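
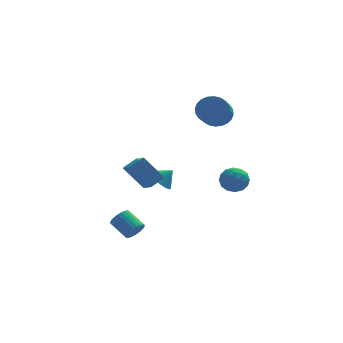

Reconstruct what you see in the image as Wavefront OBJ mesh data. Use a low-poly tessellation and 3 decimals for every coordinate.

v 2.516 -1.547 -0.464
v 3.278 -1.513 0.04
v 1.862 -2.367 0.58
v 2.624 -2.333 1.084
v 2.122 -1.578 0.962
v 2.527 -1.071 0.317
v 2.613 -2.809 0.303
v 3.018 -2.302 -0.342
v 3.338 -2.293 0.514
v 3.035 -1.533 0.922
v 2.105 -2.347 -0.302
v 1.802 -1.587 0.106
v 2.955 -1.458 -0.303
v 2.185 -2.422 0.923
v 1.891 -1.978 0.852
v 2.339 -1.959 1.148
v 2.513 -1.198 -0.141
v 2.961 -1.178 0.156
v 2.282 -1.217 0.698
v 2.179 -2.702 0.464
v 2.627 -2.682 0.761
v 2.801 -1.921 -0.528
v 3.249 -1.902 -0.232
v 2.858 -2.663 -0.078
v 3.438 -1.897 0.271
v 3.053 -2.379 0.885
v 3.047 -2.658 0.426
v 3.285 -2.36 0.046
v 3.26 -1.449 0.511
v 2.875 -1.932 1.125
v 2.58 -1.488 1.053
v 2.818 -1.19 0.674
v 3.295 -1.908 0.79
v 2.265 -1.948 -0.505
v 1.88 -2.431 0.109
v 2.322 -2.69 -0.054
v 2.56 -2.392 -0.433
v 2.087 -1.501 -0.265
v 1.702 -1.983 0.349
v 1.855 -1.52 0.574
v 2.093 -1.222 0.194
v 1.845 -1.972 -0.17
v -2.915 -1.156 -3.913
v -2.464 -1.16 -3.391
v -3.275 -0.248 -2.684
v -3.725 -0.244 -3.207
v -2.368 -0.959 -3.541
v -3.179 -0.046 -2.835
v -2.356 -0.787 -3.748
v -3.166 0.125 -3.042
v -2.428 -0.672 -3.98
v -3.239 0.241 -3.274
v -2.575 -0.63 -4.202
v -3.385 0.282 -3.496
v -2.773 -0.669 -4.38
v -3.583 0.244 -3.674
v -2.993 -0.781 -4.487
v -3.803 0.131 -3.781
v -3.201 -0.951 -4.507
v -4.011 -0.039 -3.8
v -3.365 -1.152 -4.436
v -4.176 -0.24 -3.729
v -3.461 -1.354 -4.285
v -4.272 -0.441 -3.579
v -3.474 -1.525 -4.078
v -4.284 -0.613 -3.372
v -3.401 -1.641 -3.846
v -4.212 -0.728 -3.14
v -3.255 -1.682 -3.624
v -4.065 -0.77 -2.918
v -3.057 -1.644 -3.446
v -3.867 -0.731 -2.74
v -2.837 -1.531 -3.339
v -3.647 -0.619 -2.633
v -2.629 -1.361 -3.32
v -3.439 -0.449 -2.613
v -2.37 -0.396 -0.836
v -2.071 -1.757 -0.113
v -3.493 0.1 0.561
v -3.195 -1.262 1.284
v -1.565 0.042 -0.344
v -1.267 -1.32 0.379
v -2.689 0.537 1.053
v -2.39 -0.824 1.776
v 2.235 3.41 3.186
v 3.194 3.128 3.178
v 2.744 1.568 4.166
v 1.785 1.85 4.174
v 3.18 3.339 3.506
v 2.73 1.78 4.493
v 3.022 3.562 3.784
v 2.572 2.002 4.772
v 2.744 3.761 3.972
v 2.294 2.201 4.96
v 2.388 3.907 4.04
v 1.938 2.347 5.028
v 2.01 3.977 3.978
v 1.559 2.417 4.966
v 1.665 3.96 3.796
v 1.215 2.401 4.784
v 1.407 3.86 3.52
v 0.957 2.301 4.508
v 1.276 3.692 3.194
v 0.826 2.132 4.182
v 1.29 3.48 2.867
v 0.84 1.921 3.854
v 1.448 3.258 2.588
v 0.998 1.698 3.576
v 1.726 3.059 2.4
v 1.276 1.499 3.388
v 2.082 2.913 2.332
v 1.632 1.353 3.32
v 2.461 2.843 2.394
v 2.01 1.283 3.382
v 2.805 2.859 2.576
v 2.355 1.3 3.564
v 3.063 2.959 2.852
v 2.613 1.4 3.84
v -1.367 0.57 -0.745
v -0.879 -0.023 -1.215
v -0.613 0.61 -0.015
v -0.752 0.359 -1.368
v -0.765 0.789 -1.378
v -0.916 1.169 -1.243
v -1.17 1.412 -0.994
v -1.47 1.462 -0.688
v -1.745 1.308 -0.396
v -1.934 0.984 -0.183
v -1.993 0.566 -0.099
v -1.908 0.148 -0.163
v -1.7 -0.173 -0.361
v -1.414 -0.323 -0.646
v -1.118 -0.27 -0.955
f 1 38 17
f 38 12 41
f 17 41 6
f 38 41 17
f 1 17 13
f 17 6 18
f 13 18 2
f 17 18 13
f 1 13 22
f 13 2 23
f 22 23 8
f 13 23 22
f 1 22 34
f 22 8 37
f 34 37 11
f 22 37 34
f 1 34 38
f 34 11 42
f 38 42 12
f 34 42 38
f 2 18 29
f 18 6 32
f 29 32 10
f 18 32 29
f 6 41 19
f 41 12 40
f 19 40 5
f 41 40 19
f 12 42 39
f 42 11 35
f 39 35 3
f 42 35 39
f 11 37 36
f 37 8 24
f 36 24 7
f 37 24 36
f 8 23 28
f 23 2 25
f 28 25 9
f 23 25 28
f 4 30 16
f 30 10 31
f 16 31 5
f 30 31 16
f 4 16 14
f 16 5 15
f 14 15 3
f 16 15 14
f 4 14 21
f 14 3 20
f 21 20 7
f 14 20 21
f 4 21 26
f 21 7 27
f 26 27 9
f 21 27 26
f 4 26 30
f 26 9 33
f 30 33 10
f 26 33 30
f 5 31 19
f 31 10 32
f 19 32 6
f 31 32 19
f 3 15 39
f 15 5 40
f 39 40 12
f 15 40 39
f 7 20 36
f 20 3 35
f 36 35 11
f 20 35 36
f 9 27 28
f 27 7 24
f 28 24 8
f 27 24 28
f 10 33 29
f 33 9 25
f 29 25 2
f 33 25 29
f 44 43 47
f 44 47 45
f 45 47 48
f 45 48 46
f 47 43 49
f 47 49 48
f 48 49 50
f 48 50 46
f 49 43 51
f 49 51 50
f 50 51 52
f 50 52 46
f 51 43 53
f 51 53 52
f 52 53 54
f 52 54 46
f 53 43 55
f 53 55 54
f 54 55 56
f 54 56 46
f 55 43 57
f 55 57 56
f 56 57 58
f 56 58 46
f 57 43 59
f 57 59 58
f 58 59 60
f 58 60 46
f 59 43 61
f 59 61 60
f 60 61 62
f 60 62 46
f 61 43 63
f 61 63 62
f 62 63 64
f 62 64 46
f 63 43 65
f 63 65 64
f 64 65 66
f 64 66 46
f 65 43 67
f 65 67 66
f 66 67 68
f 66 68 46
f 67 43 69
f 67 69 68
f 68 69 70
f 68 70 46
f 69 43 71
f 69 71 70
f 70 71 72
f 70 72 46
f 71 43 73
f 71 73 72
f 72 73 74
f 72 74 46
f 73 43 75
f 73 75 74
f 74 75 76
f 74 76 46
f 75 43 44
f 75 44 76
f 76 44 45
f 76 45 46
f 78 80 77
f 81 78 77
f 77 80 79
f 79 81 77
f 78 84 80
f 82 78 81
f 82 84 78
f 80 84 79
f 83 81 79
f 79 84 83
f 83 82 81
f 84 82 83
f 86 85 89
f 86 89 87
f 87 89 90
f 87 90 88
f 89 85 91
f 89 91 90
f 90 91 92
f 90 92 88
f 91 85 93
f 91 93 92
f 92 93 94
f 92 94 88
f 93 85 95
f 93 95 94
f 94 95 96
f 94 96 88
f 95 85 97
f 95 97 96
f 96 97 98
f 96 98 88
f 97 85 99
f 97 99 98
f 98 99 100
f 98 100 88
f 99 85 101
f 99 101 100
f 100 101 102
f 100 102 88
f 101 85 103
f 101 103 102
f 102 103 104
f 102 104 88
f 103 85 105
f 103 105 104
f 104 105 106
f 104 106 88
f 105 85 107
f 105 107 106
f 106 107 108
f 106 108 88
f 107 85 109
f 107 109 108
f 108 109 110
f 108 110 88
f 109 85 111
f 109 111 110
f 110 111 112
f 110 112 88
f 111 85 113
f 111 113 112
f 112 113 114
f 112 114 88
f 113 85 115
f 113 115 114
f 114 115 116
f 114 116 88
f 115 85 117
f 115 117 116
f 116 117 118
f 116 118 88
f 117 85 86
f 117 86 118
f 118 86 87
f 118 87 88
f 120 119 122
f 120 122 121
f 122 119 123
f 122 123 121
f 123 119 124
f 123 124 121
f 124 119 125
f 124 125 121
f 125 119 126
f 125 126 121
f 126 119 127
f 126 127 121
f 127 119 128
f 127 128 121
f 128 119 129
f 128 129 121
f 129 119 130
f 129 130 121
f 130 119 131
f 130 131 121
f 131 119 132
f 131 132 121
f 132 119 133
f 132 133 121
f 133 119 120
f 133 120 121



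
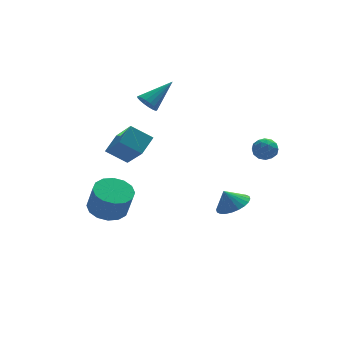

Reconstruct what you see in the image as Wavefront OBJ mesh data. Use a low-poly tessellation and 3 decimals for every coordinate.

v -0.566 2.731 2.703
v -0.167 2.633 2.199
v 0.886 3.329 3.737
v -0.253 2.907 2.161
v -0.401 3.146 2.231
v -0.581 3.303 2.394
v -0.759 3.346 2.618
v -0.898 3.268 2.859
v -0.972 3.083 3.069
v -0.965 2.829 3.207
v -0.879 2.555 3.245
v -0.731 2.316 3.175
v -0.551 2.16 3.012
v -0.373 2.116 2.788
v -0.234 2.194 2.547
v -0.16 2.379 2.337
v -2.96 1.252 -3.508
v -2.187 0.621 -3.834
v -1.968 0.137 -2.378
v -2.74 0.768 -2.052
v -1.943 1.091 -3.715
v -1.724 0.607 -2.259
v -1.971 1.605 -3.539
v -1.752 1.121 -2.083
v -2.265 2.024 -3.356
v -2.045 1.54 -1.9
v -2.744 2.236 -3.213
v -2.525 1.752 -1.757
v -3.281 2.185 -3.149
v -3.062 1.701 -1.693
v -3.732 1.883 -3.182
v -3.513 1.399 -1.726
v -3.976 1.413 -3.301
v -3.757 0.929 -1.845
v -3.948 0.899 -3.477
v -3.729 0.415 -2.021
v -3.655 0.48 -3.66
v -3.435 -0.004 -2.204
v -3.175 0.268 -3.803
v -2.956 -0.216 -2.347
v -2.638 0.319 -3.867
v -2.419 -0.165 -2.411
v -2.044 0.774 -0.176
v -1.693 -0.774 1.275
v -3.043 1.211 0.532
v -2.693 -0.337 1.982
v -1.307 1.497 0.418
v -0.957 -0.051 1.868
v -2.307 1.934 1.125
v -1.956 0.386 2.576
v 2.817 -3.687 2.55
v 3.169 -3.273 2.171
v 3.711 -4.227 2.789
v 4.063 -3.813 2.41
v 3.796 -3.598 2.977
v 3.244 -3.264 2.829
v 3.636 -4.236 2.131
v 3.084 -3.902 1.983
v 3.675 -3.612 1.912
v 3.774 -3.218 2.435
v 3.106 -4.282 2.525
v 3.205 -3.888 3.048
v 2.914 -3.432 2.34
v 3.966 -4.068 2.62
v 3.809 -3.941 2.954
v 4.016 -3.698 2.731
v 2.958 -3.427 2.727
v 3.165 -3.184 2.504
v 3.534 -3.375 2.977
v 3.715 -4.316 2.456
v 3.922 -4.073 2.233
v 2.864 -3.802 2.229
v 3.071 -3.559 2.006
v 3.346 -4.125 1.983
v 3.419 -3.388 1.965
v 3.944 -3.706 2.105
v 3.694 -3.955 1.941
v 3.369 -3.758 1.854
v 3.477 -3.156 2.272
v 4.002 -3.474 2.412
v 3.846 -3.348 2.746
v 3.521 -3.151 2.659
v 3.774 -3.356 2.12
v 2.878 -4.026 2.548
v 3.403 -4.344 2.688
v 3.359 -4.349 2.301
v 3.034 -4.152 2.214
v 2.936 -3.794 2.855
v 3.461 -4.112 2.995
v 3.511 -3.742 3.106
v 3.186 -3.545 3.019
v 3.106 -4.144 2.84
v 2.378 -2.302 -1.988
v 2.965 -2.877 -1.597
v 1.942 -2.138 -1.092
v 3.14 -2.569 -1.569
v 3.199 -2.22 -1.604
v 3.132 -1.885 -1.698
v 2.951 -1.612 -1.836
v 2.683 -1.445 -1.997
v 2.368 -1.408 -2.157
v 2.054 -1.507 -2.291
v 1.79 -1.728 -2.379
v 1.615 -2.036 -2.407
v 1.557 -2.384 -2.372
v 1.623 -2.72 -2.278
v 1.804 -2.992 -2.14
v 2.073 -3.16 -1.979
v 2.388 -3.196 -1.819
v 2.701 -3.097 -1.685
f 2 1 4
f 2 4 3
f 4 1 5
f 4 5 3
f 5 1 6
f 5 6 3
f 6 1 7
f 6 7 3
f 7 1 8
f 7 8 3
f 8 1 9
f 8 9 3
f 9 1 10
f 9 10 3
f 10 1 11
f 10 11 3
f 11 1 12
f 11 12 3
f 12 1 13
f 12 13 3
f 13 1 14
f 13 14 3
f 14 1 15
f 14 15 3
f 15 1 16
f 15 16 3
f 16 1 2
f 16 2 3
f 18 17 21
f 18 21 19
f 19 21 22
f 19 22 20
f 21 17 23
f 21 23 22
f 22 23 24
f 22 24 20
f 23 17 25
f 23 25 24
f 24 25 26
f 24 26 20
f 25 17 27
f 25 27 26
f 26 27 28
f 26 28 20
f 27 17 29
f 27 29 28
f 28 29 30
f 28 30 20
f 29 17 31
f 29 31 30
f 30 31 32
f 30 32 20
f 31 17 33
f 31 33 32
f 32 33 34
f 32 34 20
f 33 17 35
f 33 35 34
f 34 35 36
f 34 36 20
f 35 17 37
f 35 37 36
f 36 37 38
f 36 38 20
f 37 17 39
f 37 39 38
f 38 39 40
f 38 40 20
f 39 17 41
f 39 41 40
f 40 41 42
f 40 42 20
f 41 17 18
f 41 18 42
f 42 18 19
f 42 19 20
f 44 46 43
f 47 44 43
f 43 46 45
f 45 47 43
f 44 50 46
f 48 44 47
f 48 50 44
f 46 50 45
f 49 47 45
f 45 50 49
f 49 48 47
f 50 48 49
f 51 88 67
f 88 62 91
f 67 91 56
f 88 91 67
f 51 67 63
f 67 56 68
f 63 68 52
f 67 68 63
f 51 63 72
f 63 52 73
f 72 73 58
f 63 73 72
f 51 72 84
f 72 58 87
f 84 87 61
f 72 87 84
f 51 84 88
f 84 61 92
f 88 92 62
f 84 92 88
f 52 68 79
f 68 56 82
f 79 82 60
f 68 82 79
f 56 91 69
f 91 62 90
f 69 90 55
f 91 90 69
f 62 92 89
f 92 61 85
f 89 85 53
f 92 85 89
f 61 87 86
f 87 58 74
f 86 74 57
f 87 74 86
f 58 73 78
f 73 52 75
f 78 75 59
f 73 75 78
f 54 80 66
f 80 60 81
f 66 81 55
f 80 81 66
f 54 66 64
f 66 55 65
f 64 65 53
f 66 65 64
f 54 64 71
f 64 53 70
f 71 70 57
f 64 70 71
f 54 71 76
f 71 57 77
f 76 77 59
f 71 77 76
f 54 76 80
f 76 59 83
f 80 83 60
f 76 83 80
f 55 81 69
f 81 60 82
f 69 82 56
f 81 82 69
f 53 65 89
f 65 55 90
f 89 90 62
f 65 90 89
f 57 70 86
f 70 53 85
f 86 85 61
f 70 85 86
f 59 77 78
f 77 57 74
f 78 74 58
f 77 74 78
f 60 83 79
f 83 59 75
f 79 75 52
f 83 75 79
f 94 93 96
f 94 96 95
f 96 93 97
f 96 97 95
f 97 93 98
f 97 98 95
f 98 93 99
f 98 99 95
f 99 93 100
f 99 100 95
f 100 93 101
f 100 101 95
f 101 93 102
f 101 102 95
f 102 93 103
f 102 103 95
f 103 93 104
f 103 104 95
f 104 93 105
f 104 105 95
f 105 93 106
f 105 106 95
f 106 93 107
f 106 107 95
f 107 93 108
f 107 108 95
f 108 93 109
f 108 109 95
f 109 93 110
f 109 110 95
f 110 93 94
f 110 94 95



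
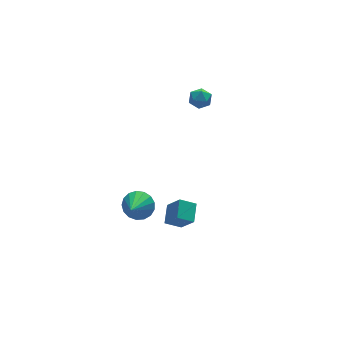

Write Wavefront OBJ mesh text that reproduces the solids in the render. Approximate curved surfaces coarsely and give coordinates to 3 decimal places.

v 1.19 -1.833 -3.311
v 0.396 -1.553 -2.849
v 0.831 -1.108 -4.367
v 0.037 -0.828 -3.905
v 1.743 -0.952 -2.895
v 0.949 -0.672 -2.433
v 1.384 -0.227 -3.951
v 0.59 0.053 -3.489
v 2.551 1.685 2.808
v 2.758 1.938 3.373
v 3.462 1.162 2.707
v 3.669 1.415 3.272
v 3.185 0.978 3.268
v 2.622 1.301 3.331
v 3.598 1.799 2.749
v 3.035 2.122 2.812
v 3.405 2.008 3.336
v 3.15 1.501 3.657
v 3.07 1.599 2.423
v 2.815 1.092 2.744
v -0.562 1.061 -4.003
v 0.075 0.472 -4.061
v -1.418 0.039 -2.997
v 0.183 0.704 -3.733
v 0.121 1.017 -3.466
v -0.098 1.341 -3.323
v -0.423 1.601 -3.335
v -0.78 1.737 -3.5
v -1.087 1.719 -3.781
v -1.274 1.549 -4.112
v -1.298 1.268 -4.418
v -1.154 0.94 -4.629
v -0.874 0.639 -4.697
v -0.522 0.435 -4.605
v -0.18 0.375 -4.376
f 2 4 1
f 5 2 1
f 1 4 3
f 3 5 1
f 2 8 4
f 6 2 5
f 6 8 2
f 4 8 3
f 7 5 3
f 3 8 7
f 7 6 5
f 8 6 7
f 9 20 14
f 9 14 10
f 9 10 16
f 9 16 19
f 9 19 20
f 10 14 18
f 14 20 13
f 20 19 11
f 19 16 15
f 16 10 17
f 12 18 13
f 12 13 11
f 12 11 15
f 12 15 17
f 12 17 18
f 13 18 14
f 11 13 20
f 15 11 19
f 17 15 16
f 18 17 10
f 22 21 24
f 22 24 23
f 24 21 25
f 24 25 23
f 25 21 26
f 25 26 23
f 26 21 27
f 26 27 23
f 27 21 28
f 27 28 23
f 28 21 29
f 28 29 23
f 29 21 30
f 29 30 23
f 30 21 31
f 30 31 23
f 31 21 32
f 31 32 23
f 32 21 33
f 32 33 23
f 33 21 34
f 33 34 23
f 34 21 35
f 34 35 23
f 35 21 22
f 35 22 23



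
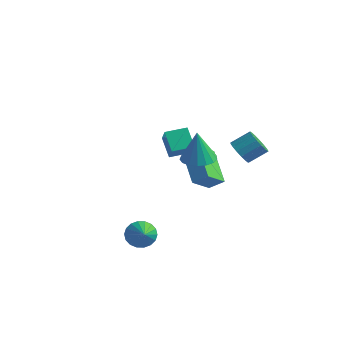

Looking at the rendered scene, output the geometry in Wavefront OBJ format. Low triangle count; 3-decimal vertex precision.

v 2.95 -1.435 2.661
v 3.387 -0.708 2.705
v 2.93 -1.525 4.339
v 2.999 -0.587 2.707
v 2.599 -0.662 2.699
v 2.279 -0.913 2.682
v 2.113 -1.284 2.66
v 2.139 -1.689 2.638
v 2.35 -2.036 2.622
v 2.699 -2.246 2.615
v 3.105 -2.269 2.618
v 3.476 -2.102 2.631
v 3.726 -1.782 2.651
v 3.798 -1.382 2.674
v 3.676 -0.994 2.693
v -1.748 1.772 -0.344
v -0.988 1.13 0.599
v -2.543 2.14 0.547
v -1.784 1.499 1.49
v -1.136 2.721 -0.19
v -0.377 2.08 0.753
v -1.932 3.09 0.701
v -1.172 2.448 1.644
v 2.284 2.24 1.267
v 2.917 1.907 1.119
v 3.468 2.667 1.766
v 2.836 3 1.913
v 2.887 2.145 0.865
v 3.438 2.905 1.512
v 2.719 2.405 0.703
v 3.27 3.165 1.35
v 2.451 2.627 0.67
v 3.002 3.387 1.317
v 2.145 2.76 0.774
v 2.696 3.52 1.421
v 1.871 2.775 0.99
v 2.422 3.535 1.637
v 1.692 2.667 1.27
v 2.243 3.427 1.917
v 1.649 2.461 1.549
v 2.2 3.221 2.196
v 1.751 2.204 1.763
v 2.302 2.964 2.41
v 1.975 1.956 1.864
v 2.526 2.716 2.511
v 2.27 1.773 1.827
v 2.821 2.533 2.474
v 2.569 1.697 1.663
v 3.12 2.457 2.309
v 2.802 1.745 1.407
v 3.353 2.505 2.054
v 0.608 0.084 1.575
v 1.248 0.439 2.098
v 0.654 1.206 0.756
v 1.294 1.562 1.279
v 2.026 -0.802 0.441
v 2.666 -0.446 0.964
v 2.072 0.321 -0.378
v 2.712 0.676 0.145
v 1.24 -3.44 -2.149
v 1.754 -3.332 -2.698
v 2.24 -4.26 -1.371
v 1.809 -3.07 -2.491
v 1.75 -2.881 -2.217
v 1.591 -2.803 -1.929
v 1.362 -2.851 -1.685
v 1.109 -3.015 -1.532
v 0.881 -3.264 -1.502
v 0.725 -3.547 -1.6
v 0.671 -3.809 -1.807
v 0.729 -3.998 -2.081
v 0.888 -4.077 -2.369
v 1.117 -4.029 -2.613
v 1.37 -3.864 -2.765
v 1.598 -3.616 -2.796
f 2 1 4
f 2 4 3
f 4 1 5
f 4 5 3
f 5 1 6
f 5 6 3
f 6 1 7
f 6 7 3
f 7 1 8
f 7 8 3
f 8 1 9
f 8 9 3
f 9 1 10
f 9 10 3
f 10 1 11
f 10 11 3
f 11 1 12
f 11 12 3
f 12 1 13
f 12 13 3
f 13 1 14
f 13 14 3
f 14 1 15
f 14 15 3
f 15 1 2
f 15 2 3
f 17 19 16
f 20 17 16
f 16 19 18
f 18 20 16
f 17 23 19
f 21 17 20
f 21 23 17
f 19 23 18
f 22 20 18
f 18 23 22
f 22 21 20
f 23 21 22
f 25 24 28
f 25 28 26
f 26 28 29
f 26 29 27
f 28 24 30
f 28 30 29
f 29 30 31
f 29 31 27
f 30 24 32
f 30 32 31
f 31 32 33
f 31 33 27
f 32 24 34
f 32 34 33
f 33 34 35
f 33 35 27
f 34 24 36
f 34 36 35
f 35 36 37
f 35 37 27
f 36 24 38
f 36 38 37
f 37 38 39
f 37 39 27
f 38 24 40
f 38 40 39
f 39 40 41
f 39 41 27
f 40 24 42
f 40 42 41
f 41 42 43
f 41 43 27
f 42 24 44
f 42 44 43
f 43 44 45
f 43 45 27
f 44 24 46
f 44 46 45
f 45 46 47
f 45 47 27
f 46 24 48
f 46 48 47
f 47 48 49
f 47 49 27
f 48 24 50
f 48 50 49
f 49 50 51
f 49 51 27
f 50 24 25
f 50 25 51
f 51 25 26
f 51 26 27
f 53 55 52
f 56 53 52
f 52 55 54
f 54 56 52
f 53 59 55
f 57 53 56
f 57 59 53
f 55 59 54
f 58 56 54
f 54 59 58
f 58 57 56
f 59 57 58
f 61 60 63
f 61 63 62
f 63 60 64
f 63 64 62
f 64 60 65
f 64 65 62
f 65 60 66
f 65 66 62
f 66 60 67
f 66 67 62
f 67 60 68
f 67 68 62
f 68 60 69
f 68 69 62
f 69 60 70
f 69 70 62
f 70 60 71
f 70 71 62
f 71 60 72
f 71 72 62
f 72 60 73
f 72 73 62
f 73 60 74
f 73 74 62
f 74 60 75
f 74 75 62
f 75 60 61
f 75 61 62



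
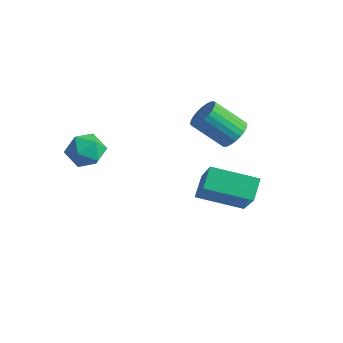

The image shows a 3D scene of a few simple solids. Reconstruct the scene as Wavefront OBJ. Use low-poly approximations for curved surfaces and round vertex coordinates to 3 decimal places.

v -0.015 -1.075 0.133
v -0.301 -0.429 0.675
v -1.116 -0.259 -1.419
v -1.401 0.387 -0.878
v 1.301 -0.127 -0.302
v 1.016 0.519 0.239
v 0.201 0.689 -1.855
v -0.085 1.335 -1.313
v -0.758 1.264 1.066
v -0.392 1.434 1.522
v -1.275 0.847 2.451
v -1.642 0.676 1.994
v -0.535 1.623 1.505
v -1.419 1.036 2.434
v -0.713 1.757 1.421
v -1.596 1.17 2.35
v -0.897 1.816 1.283
v -1.781 1.229 2.212
v -1.061 1.791 1.112
v -1.944 1.204 2.04
v -1.178 1.686 0.933
v -2.062 1.099 1.862
v -1.232 1.516 0.775
v -2.115 0.929 1.704
v -1.213 1.308 0.661
v -2.096 0.721 1.59
v -1.125 1.093 0.609
v -2.008 0.506 1.538
v -0.981 0.904 0.626
v -1.865 0.317 1.555
v -0.804 0.77 0.71
v -1.687 0.183 1.639
v -0.619 0.711 0.848
v -1.503 0.124 1.777
v -0.456 0.736 1.02
v -1.339 0.149 1.948
v -0.338 0.841 1.198
v -1.222 0.254 2.127
v -0.285 1.011 1.356
v -1.168 0.424 2.285
v -0.304 1.219 1.47
v -1.187 0.632 2.399
v -3.69 -2.337 0.945
v -3.161 -2.736 0.625
v -3.719 -3.104 1.855
v -3.19 -3.503 1.535
v -3.036 -2.836 1.805
v -3.018 -2.362 1.243
v -3.862 -3.478 1.237
v -3.844 -3.004 0.675
v -3.267 -3.441 0.806
v -2.756 -3.045 1.157
v -4.124 -2.795 1.323
v -3.613 -2.399 1.674
f 2 4 1
f 5 2 1
f 1 4 3
f 3 5 1
f 2 8 4
f 6 2 5
f 6 8 2
f 4 8 3
f 7 5 3
f 3 8 7
f 7 6 5
f 8 6 7
f 10 9 13
f 10 13 11
f 11 13 14
f 11 14 12
f 13 9 15
f 13 15 14
f 14 15 16
f 14 16 12
f 15 9 17
f 15 17 16
f 16 17 18
f 16 18 12
f 17 9 19
f 17 19 18
f 18 19 20
f 18 20 12
f 19 9 21
f 19 21 20
f 20 21 22
f 20 22 12
f 21 9 23
f 21 23 22
f 22 23 24
f 22 24 12
f 23 9 25
f 23 25 24
f 24 25 26
f 24 26 12
f 25 9 27
f 25 27 26
f 26 27 28
f 26 28 12
f 27 9 29
f 27 29 28
f 28 29 30
f 28 30 12
f 29 9 31
f 29 31 30
f 30 31 32
f 30 32 12
f 31 9 33
f 31 33 32
f 32 33 34
f 32 34 12
f 33 9 35
f 33 35 34
f 34 35 36
f 34 36 12
f 35 9 37
f 35 37 36
f 36 37 38
f 36 38 12
f 37 9 39
f 37 39 38
f 38 39 40
f 38 40 12
f 39 9 41
f 39 41 40
f 40 41 42
f 40 42 12
f 41 9 10
f 41 10 42
f 42 10 11
f 42 11 12
f 43 54 48
f 43 48 44
f 43 44 50
f 43 50 53
f 43 53 54
f 44 48 52
f 48 54 47
f 54 53 45
f 53 50 49
f 50 44 51
f 46 52 47
f 46 47 45
f 46 45 49
f 46 49 51
f 46 51 52
f 47 52 48
f 45 47 54
f 49 45 53
f 51 49 50
f 52 51 44



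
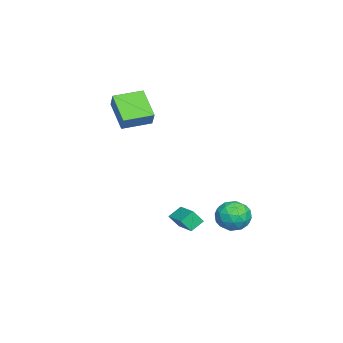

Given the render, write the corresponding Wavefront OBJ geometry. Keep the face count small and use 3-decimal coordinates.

v -1.203 3.76 -2.47
v -0.673 3.694 -3.351
v -1.407 2.106 -2.469
v -0.877 2.04 -3.35
v -0.396 2.301 -2.478
v -0.269 3.324 -2.478
v -1.811 2.476 -3.342
v -1.684 3.499 -3.342
v -1.049 2.901 -3.89
v -0.174 2.793 -3.356
v -1.906 3.007 -2.464
v -1.031 2.899 -1.93
v -0.92 3.873 -2.911
v -1.16 1.927 -2.909
v -0.877 2.081 -2.397
v -0.566 2.042 -2.915
v -0.682 3.655 -2.397
v -0.371 3.616 -2.915
v -0.208 2.797 -2.402
v -1.709 2.184 -2.905
v -1.398 2.145 -3.423
v -1.514 3.758 -2.905
v -1.203 3.719 -3.423
v -1.872 3.003 -3.418
v -0.829 3.367 -3.745
v -0.95 2.395 -3.745
v -1.498 2.651 -3.74
v -1.424 3.252 -3.74
v -0.315 3.304 -3.431
v -0.435 2.331 -3.431
v -0.152 2.485 -2.918
v -0.078 3.086 -2.918
v -0.536 2.837 -3.748
v -1.645 3.469 -2.389
v -1.765 2.496 -2.389
v -2.002 2.714 -2.902
v -1.928 3.315 -2.902
v -1.13 3.405 -2.075
v -1.251 2.433 -2.075
v -0.656 2.548 -2.08
v -0.582 3.149 -2.08
v -1.544 2.963 -2.072
v -3.336 -4.016 3.616
v -2.66 -3.748 4.507
v -4.15 -2.558 3.796
v -3.474 -2.29 4.687
v -2.086 -3.17 2.413
v -1.41 -2.902 3.304
v -2.9 -1.712 2.593
v -2.224 -1.444 3.484
v 0.975 -0.081 -2.242
v 0.459 0.452 -1.751
v 0.813 0.429 -2.966
v 0.297 0.962 -2.474
v 2.183 0.778 -1.906
v 1.667 1.311 -1.414
v 2.021 1.288 -2.629
v 1.505 1.821 -2.138
f 1 38 17
f 38 12 41
f 17 41 6
f 38 41 17
f 1 17 13
f 17 6 18
f 13 18 2
f 17 18 13
f 1 13 22
f 13 2 23
f 22 23 8
f 13 23 22
f 1 22 34
f 22 8 37
f 34 37 11
f 22 37 34
f 1 34 38
f 34 11 42
f 38 42 12
f 34 42 38
f 2 18 29
f 18 6 32
f 29 32 10
f 18 32 29
f 6 41 19
f 41 12 40
f 19 40 5
f 41 40 19
f 12 42 39
f 42 11 35
f 39 35 3
f 42 35 39
f 11 37 36
f 37 8 24
f 36 24 7
f 37 24 36
f 8 23 28
f 23 2 25
f 28 25 9
f 23 25 28
f 4 30 16
f 30 10 31
f 16 31 5
f 30 31 16
f 4 16 14
f 16 5 15
f 14 15 3
f 16 15 14
f 4 14 21
f 14 3 20
f 21 20 7
f 14 20 21
f 4 21 26
f 21 7 27
f 26 27 9
f 21 27 26
f 4 26 30
f 26 9 33
f 30 33 10
f 26 33 30
f 5 31 19
f 31 10 32
f 19 32 6
f 31 32 19
f 3 15 39
f 15 5 40
f 39 40 12
f 15 40 39
f 7 20 36
f 20 3 35
f 36 35 11
f 20 35 36
f 9 27 28
f 27 7 24
f 28 24 8
f 27 24 28
f 10 33 29
f 33 9 25
f 29 25 2
f 33 25 29
f 44 46 43
f 47 44 43
f 43 46 45
f 45 47 43
f 44 50 46
f 48 44 47
f 48 50 44
f 46 50 45
f 49 47 45
f 45 50 49
f 49 48 47
f 50 48 49
f 52 54 51
f 55 52 51
f 51 54 53
f 53 55 51
f 52 58 54
f 56 52 55
f 56 58 52
f 54 58 53
f 57 55 53
f 53 58 57
f 57 56 55
f 58 56 57



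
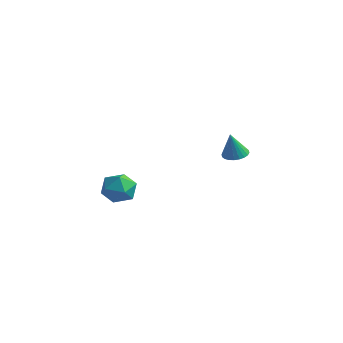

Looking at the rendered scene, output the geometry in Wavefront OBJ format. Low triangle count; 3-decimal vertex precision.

v 1.105 3.638 2.569
v 1.492 3.034 2.436
v 1.035 3.262 4.071
v 1.699 3.221 2.492
v 1.816 3.472 2.56
v 1.824 3.748 2.63
v 1.723 4.008 2.69
v 1.528 4.211 2.732
v 1.268 4.327 2.749
v 0.984 4.338 2.739
v 0.718 4.243 2.703
v 0.511 4.055 2.646
v 0.394 3.805 2.578
v 0.386 3.529 2.508
v 0.487 3.269 2.448
v 0.682 3.066 2.406
v 0.942 2.95 2.389
v 1.226 2.939 2.399
v -1.678 -2.741 1.873
v -1.087 -2.539 2.679
v -0.613 -3.901 1.381
v -0.022 -3.699 2.187
v -0.931 -4.142 2.32
v -1.589 -3.425 2.624
v -0.111 -3.015 1.436
v -0.769 -2.298 1.74
v -0.118 -2.708 2.409
v -0.625 -3.405 2.955
v -1.075 -3.035 1.105
v -1.582 -3.732 1.651
f 2 1 4
f 2 4 3
f 4 1 5
f 4 5 3
f 5 1 6
f 5 6 3
f 6 1 7
f 6 7 3
f 7 1 8
f 7 8 3
f 8 1 9
f 8 9 3
f 9 1 10
f 9 10 3
f 10 1 11
f 10 11 3
f 11 1 12
f 11 12 3
f 12 1 13
f 12 13 3
f 13 1 14
f 13 14 3
f 14 1 15
f 14 15 3
f 15 1 16
f 15 16 3
f 16 1 17
f 16 17 3
f 17 1 18
f 17 18 3
f 18 1 2
f 18 2 3
f 19 30 24
f 19 24 20
f 19 20 26
f 19 26 29
f 19 29 30
f 20 24 28
f 24 30 23
f 30 29 21
f 29 26 25
f 26 20 27
f 22 28 23
f 22 23 21
f 22 21 25
f 22 25 27
f 22 27 28
f 23 28 24
f 21 23 30
f 25 21 29
f 27 25 26
f 28 27 20



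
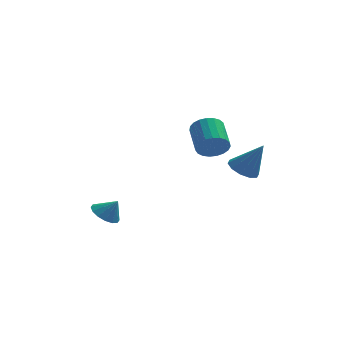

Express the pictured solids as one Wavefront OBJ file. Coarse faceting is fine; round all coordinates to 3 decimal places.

v 3.189 -2.884 0.43
v 3.791 -2.282 0.169
v 4.151 -3.116 2.11
v 3.39 -2.017 0.435
v 2.912 -2.082 0.7
v 2.54 -2.454 0.861
v 2.416 -2.99 0.858
v 2.587 -3.485 0.691
v 2.988 -3.751 0.425
v 3.466 -3.685 0.16
v 3.838 -3.314 -0.001
v 3.962 -2.778 0.002
v 1.842 0.888 0.343
v 2.181 0.562 1.133
v 1.917 2.166 1.908
v 1.578 2.492 1.117
v 2.495 0.697 0.962
v 2.232 2.3 1.736
v 2.696 0.864 0.683
v 2.433 2.468 1.457
v 2.75 1.036 0.345
v 2.486 2.64 1.12
v 2.646 1.183 0.007
v 2.383 2.786 0.782
v 2.404 1.278 -0.273
v 2.14 2.881 0.502
v 2.064 1.306 -0.446
v 1.8 2.909 0.328
v 1.686 1.262 -0.483
v 1.422 2.865 0.291
v 1.334 1.153 -0.378
v 1.071 2.756 0.397
v 1.071 0.998 -0.147
v 0.808 2.602 0.627
v 0.941 0.825 0.168
v 0.677 2.428 0.942
v 0.966 0.662 0.513
v 0.703 2.266 1.287
v 1.143 0.539 0.829
v 0.88 2.142 1.603
v 1.441 0.476 1.061
v 1.177 2.079 1.835
v 1.808 0.484 1.168
v 1.544 2.087 1.943
v -3.609 -3.547 -2.322
v -3 -3.916 -2.787
v -2.971 -3.633 -1.418
v -2.913 -3.486 -2.807
v -3.013 -3.071 -2.697
v -3.272 -2.784 -2.487
v -3.621 -2.702 -2.233
v -3.967 -2.845 -2.003
v -4.217 -3.177 -1.858
v -4.304 -3.608 -1.837
v -4.205 -4.022 -1.947
v -3.946 -4.309 -2.157
v -3.597 -4.392 -2.411
v -3.251 -4.248 -2.642
f 2 1 4
f 2 4 3
f 4 1 5
f 4 5 3
f 5 1 6
f 5 6 3
f 6 1 7
f 6 7 3
f 7 1 8
f 7 8 3
f 8 1 9
f 8 9 3
f 9 1 10
f 9 10 3
f 10 1 11
f 10 11 3
f 11 1 12
f 11 12 3
f 12 1 2
f 12 2 3
f 14 13 17
f 14 17 15
f 15 17 18
f 15 18 16
f 17 13 19
f 17 19 18
f 18 19 20
f 18 20 16
f 19 13 21
f 19 21 20
f 20 21 22
f 20 22 16
f 21 13 23
f 21 23 22
f 22 23 24
f 22 24 16
f 23 13 25
f 23 25 24
f 24 25 26
f 24 26 16
f 25 13 27
f 25 27 26
f 26 27 28
f 26 28 16
f 27 13 29
f 27 29 28
f 28 29 30
f 28 30 16
f 29 13 31
f 29 31 30
f 30 31 32
f 30 32 16
f 31 13 33
f 31 33 32
f 32 33 34
f 32 34 16
f 33 13 35
f 33 35 34
f 34 35 36
f 34 36 16
f 35 13 37
f 35 37 36
f 36 37 38
f 36 38 16
f 37 13 39
f 37 39 38
f 38 39 40
f 38 40 16
f 39 13 41
f 39 41 40
f 40 41 42
f 40 42 16
f 41 13 43
f 41 43 42
f 42 43 44
f 42 44 16
f 43 13 14
f 43 14 44
f 44 14 15
f 44 15 16
f 46 45 48
f 46 48 47
f 48 45 49
f 48 49 47
f 49 45 50
f 49 50 47
f 50 45 51
f 50 51 47
f 51 45 52
f 51 52 47
f 52 45 53
f 52 53 47
f 53 45 54
f 53 54 47
f 54 45 55
f 54 55 47
f 55 45 56
f 55 56 47
f 56 45 57
f 56 57 47
f 57 45 58
f 57 58 47
f 58 45 46
f 58 46 47



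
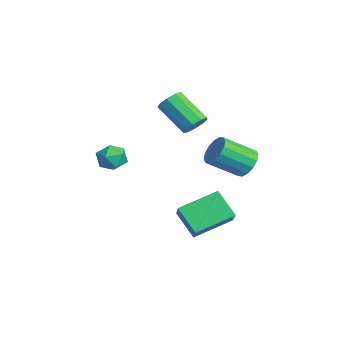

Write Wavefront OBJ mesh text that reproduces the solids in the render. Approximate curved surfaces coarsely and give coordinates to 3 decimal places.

v 0.533 -3.162 -0.277
v 0.867 -3.478 0.452
v -0.227 -4.322 -0.432
v 0.107 -4.638 0.297
v -0.434 -3.967 0.326
v 0.036 -3.25 0.422
v 0.604 -4.55 -0.402
v 1.074 -3.833 -0.306
v 0.911 -4.336 0.375
v 0.27 -3.976 0.825
v 0.37 -3.824 -0.805
v -0.271 -3.464 -0.355
v -2.36 0.948 0.389
v -1.762 0.641 0.764
v -3.102 -0.356 2.085
v -3.7 -0.048 1.711
v -1.892 1.103 0.981
v -3.232 0.106 2.302
v -2.241 1.493 0.921
v -3.581 0.496 2.242
v -2.646 1.628 0.612
v -3.986 0.631 1.934
v -2.917 1.445 0.199
v -4.257 0.448 1.521
v -2.927 1.03 -0.125
v -4.268 0.033 1.197
v -2.673 0.577 -0.208
v -4.013 -0.42 1.113
v -2.271 0.297 -0.012
v -3.612 -0.7 1.309
v -1.912 0.323 0.372
v -3.252 -0.674 1.693
v -0.386 3.081 -1.605
v 0.462 2.862 -1.854
v 0.354 1.201 -0.764
v -0.494 1.419 -0.515
v 0.512 3.117 -1.461
v 0.404 1.456 -0.371
v 0.321 3.362 -1.106
v 0.213 1.701 -0.016
v -0.059 3.532 -0.885
v -0.167 1.87 0.205
v -0.526 3.58 -0.857
v -0.634 1.919 0.233
v -0.957 3.495 -1.03
v -1.064 1.834 0.06
v -1.234 3.299 -1.356
v -1.342 1.638 -0.266
v -1.284 3.044 -1.749
v -1.392 1.383 -0.659
v -1.093 2.799 -2.104
v -1.201 1.138 -1.014
v -0.713 2.63 -2.325
v -0.821 0.968 -1.235
v -0.246 2.581 -2.353
v -0.354 0.92 -1.263
v 0.184 2.666 -2.18
v 0.077 1.005 -1.09
v 2.265 -1.116 -2.829
v 2.024 0.921 -2.032
v 0.795 -0.831 -3.999
v 0.554 1.205 -3.202
v 3.326 -0.525 -4.018
v 3.085 1.511 -3.221
v 1.856 -0.241 -5.188
v 1.615 1.796 -4.391
f 1 12 6
f 1 6 2
f 1 2 8
f 1 8 11
f 1 11 12
f 2 6 10
f 6 12 5
f 12 11 3
f 11 8 7
f 8 2 9
f 4 10 5
f 4 5 3
f 4 3 7
f 4 7 9
f 4 9 10
f 5 10 6
f 3 5 12
f 7 3 11
f 9 7 8
f 10 9 2
f 14 13 17
f 14 17 15
f 15 17 18
f 15 18 16
f 17 13 19
f 17 19 18
f 18 19 20
f 18 20 16
f 19 13 21
f 19 21 20
f 20 21 22
f 20 22 16
f 21 13 23
f 21 23 22
f 22 23 24
f 22 24 16
f 23 13 25
f 23 25 24
f 24 25 26
f 24 26 16
f 25 13 27
f 25 27 26
f 26 27 28
f 26 28 16
f 27 13 29
f 27 29 28
f 28 29 30
f 28 30 16
f 29 13 31
f 29 31 30
f 30 31 32
f 30 32 16
f 31 13 14
f 31 14 32
f 32 14 15
f 32 15 16
f 34 33 37
f 34 37 35
f 35 37 38
f 35 38 36
f 37 33 39
f 37 39 38
f 38 39 40
f 38 40 36
f 39 33 41
f 39 41 40
f 40 41 42
f 40 42 36
f 41 33 43
f 41 43 42
f 42 43 44
f 42 44 36
f 43 33 45
f 43 45 44
f 44 45 46
f 44 46 36
f 45 33 47
f 45 47 46
f 46 47 48
f 46 48 36
f 47 33 49
f 47 49 48
f 48 49 50
f 48 50 36
f 49 33 51
f 49 51 50
f 50 51 52
f 50 52 36
f 51 33 53
f 51 53 52
f 52 53 54
f 52 54 36
f 53 33 55
f 53 55 54
f 54 55 56
f 54 56 36
f 55 33 57
f 55 57 56
f 56 57 58
f 56 58 36
f 57 33 34
f 57 34 58
f 58 34 35
f 58 35 36
f 60 62 59
f 63 60 59
f 59 62 61
f 61 63 59
f 60 66 62
f 64 60 63
f 64 66 60
f 62 66 61
f 65 63 61
f 61 66 65
f 65 64 63
f 66 64 65



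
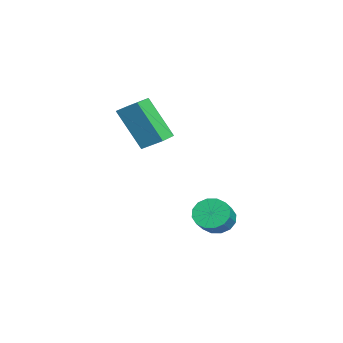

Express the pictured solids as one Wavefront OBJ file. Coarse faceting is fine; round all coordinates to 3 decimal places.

v 1.45 -0.516 1.149
v 0.895 -1.487 2.962
v 1.85 0.303 1.71
v 1.295 -0.668 3.523
v 2.305 -0.952 1.177
v 1.75 -1.923 2.99
v 2.705 -0.133 1.738
v 2.15 -1.104 3.551
v 3.058 1.948 -2.264
v 3.54 2.084 -2.835
v 4.385 1.809 -2.187
v 3.902 1.672 -1.616
v 3.507 2.428 -2.646
v 4.352 2.152 -1.997
v 3.353 2.642 -2.354
v 4.198 2.367 -1.706
v 3.12 2.671 -2.038
v 3.965 2.395 -1.39
v 2.87 2.505 -1.783
v 3.715 2.23 -1.135
v 2.671 2.191 -1.657
v 3.516 1.915 -1.008
v 2.575 1.811 -1.693
v 3.42 1.536 -1.045
v 2.608 1.468 -1.883
v 3.453 1.192 -1.234
v 2.762 1.253 -2.174
v 3.607 0.978 -1.526
v 2.995 1.225 -2.49
v 3.84 0.949 -1.842
v 3.245 1.39 -2.745
v 4.09 1.115 -2.097
v 3.444 1.705 -2.872
v 4.289 1.429 -2.223
f 2 4 1
f 5 2 1
f 1 4 3
f 3 5 1
f 2 8 4
f 6 2 5
f 6 8 2
f 4 8 3
f 7 5 3
f 3 8 7
f 7 6 5
f 8 6 7
f 10 9 13
f 10 13 11
f 11 13 14
f 11 14 12
f 13 9 15
f 13 15 14
f 14 15 16
f 14 16 12
f 15 9 17
f 15 17 16
f 16 17 18
f 16 18 12
f 17 9 19
f 17 19 18
f 18 19 20
f 18 20 12
f 19 9 21
f 19 21 20
f 20 21 22
f 20 22 12
f 21 9 23
f 21 23 22
f 22 23 24
f 22 24 12
f 23 9 25
f 23 25 24
f 24 25 26
f 24 26 12
f 25 9 27
f 25 27 26
f 26 27 28
f 26 28 12
f 27 9 29
f 27 29 28
f 28 29 30
f 28 30 12
f 29 9 31
f 29 31 30
f 30 31 32
f 30 32 12
f 31 9 33
f 31 33 32
f 32 33 34
f 32 34 12
f 33 9 10
f 33 10 34
f 34 10 11
f 34 11 12



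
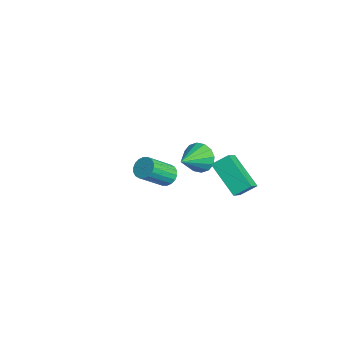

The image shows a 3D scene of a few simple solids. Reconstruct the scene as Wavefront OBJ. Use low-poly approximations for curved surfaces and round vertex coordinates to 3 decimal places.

v -4.214 1.167 -2.893
v -3.674 1.069 -3.657
v -3.406 -0.207 -2.147
v -3.428 1.372 -3.367
v -3.392 1.619 -2.949
v -3.576 1.746 -2.517
v -3.931 1.718 -2.186
v -4.362 1.542 -2.044
v -4.753 1.265 -2.13
v -5 0.963 -2.42
v -5.036 0.715 -2.837
v -4.851 0.588 -3.27
v -4.496 0.616 -3.601
v -4.065 0.792 -3.743
v 1.644 -3.082 1.83
v 1.937 -3.425 1.404
v 2.188 -4.701 2.604
v 1.896 -4.358 3.03
v 2.142 -3.279 1.516
v 2.393 -4.555 2.717
v 2.249 -3.094 1.691
v 2.5 -4.37 2.892
v 2.236 -2.906 1.893
v 2.487 -4.182 3.094
v 2.106 -2.753 2.083
v 2.357 -4.03 3.283
v 1.884 -2.666 2.222
v 2.135 -3.942 3.422
v 1.615 -2.661 2.284
v 1.866 -3.937 3.484
v 1.352 -2.739 2.256
v 1.603 -4.015 3.456
v 1.147 -2.885 2.143
v 1.398 -4.161 3.344
v 1.04 -3.07 1.968
v 1.291 -4.346 3.169
v 1.053 -3.258 1.766
v 1.304 -4.534 2.967
v 1.183 -3.41 1.577
v 1.434 -4.687 2.777
v 1.405 -3.498 1.438
v 1.656 -4.774 2.638
v 1.674 -3.503 1.376
v 1.925 -4.779 2.576
v 0.439 0.102 0.619
v 1.389 -0.692 1.631
v 0.586 0.943 1.14
v 1.537 0.148 2.152
v 2.083 0.552 -0.572
v 3.034 -0.243 0.44
v 2.231 1.392 -0.051
v 3.181 0.598 0.961
f 2 1 4
f 2 4 3
f 4 1 5
f 4 5 3
f 5 1 6
f 5 6 3
f 6 1 7
f 6 7 3
f 7 1 8
f 7 8 3
f 8 1 9
f 8 9 3
f 9 1 10
f 9 10 3
f 10 1 11
f 10 11 3
f 11 1 12
f 11 12 3
f 12 1 13
f 12 13 3
f 13 1 14
f 13 14 3
f 14 1 2
f 14 2 3
f 16 15 19
f 16 19 17
f 17 19 20
f 17 20 18
f 19 15 21
f 19 21 20
f 20 21 22
f 20 22 18
f 21 15 23
f 21 23 22
f 22 23 24
f 22 24 18
f 23 15 25
f 23 25 24
f 24 25 26
f 24 26 18
f 25 15 27
f 25 27 26
f 26 27 28
f 26 28 18
f 27 15 29
f 27 29 28
f 28 29 30
f 28 30 18
f 29 15 31
f 29 31 30
f 30 31 32
f 30 32 18
f 31 15 33
f 31 33 32
f 32 33 34
f 32 34 18
f 33 15 35
f 33 35 34
f 34 35 36
f 34 36 18
f 35 15 37
f 35 37 36
f 36 37 38
f 36 38 18
f 37 15 39
f 37 39 38
f 38 39 40
f 38 40 18
f 39 15 41
f 39 41 40
f 40 41 42
f 40 42 18
f 41 15 43
f 41 43 42
f 42 43 44
f 42 44 18
f 43 15 16
f 43 16 44
f 44 16 17
f 44 17 18
f 46 48 45
f 49 46 45
f 45 48 47
f 47 49 45
f 46 52 48
f 50 46 49
f 50 52 46
f 48 52 47
f 51 49 47
f 47 52 51
f 51 50 49
f 52 50 51



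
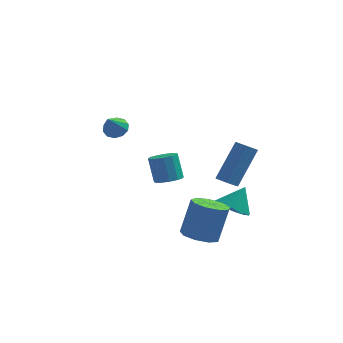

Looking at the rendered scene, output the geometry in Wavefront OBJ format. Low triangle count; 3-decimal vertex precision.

v 2.366 -3.868 2.569
v 2.824 -4.173 2.555
v 3.631 -3.036 4.257
v 3.174 -2.732 4.271
v 2.878 -3.971 2.395
v 3.685 -2.834 4.097
v 2.814 -3.746 2.275
v 3.622 -2.609 3.976
v 2.648 -3.549 2.222
v 3.456 -2.412 3.923
v 2.418 -3.425 2.248
v 3.225 -2.288 3.95
v 2.175 -3.402 2.348
v 2.982 -2.266 4.05
v 1.977 -3.487 2.499
v 2.784 -2.35 4.201
v 1.867 -3.659 2.666
v 2.674 -2.522 4.368
v 1.872 -3.879 2.81
v 2.679 -2.742 4.512
v 1.99 -4.096 2.9
v 2.798 -2.959 4.601
v 2.195 -4.262 2.913
v 3.002 -3.125 4.615
v 2.438 -4.337 2.848
v 3.246 -3.2 4.55
v 2.666 -4.305 2.719
v 3.473 -3.168 4.421
v 1.21 -4.247 -0.89
v 1.661 -3.53 -1.273
v 2.102 -2.876 0.467
v 1.65 -3.593 0.85
v 1.051 -3.376 -1.177
v 1.492 -2.723 0.563
v 0.516 -3.63 -0.946
v 0.956 -2.977 0.794
v 0.305 -4.172 -0.689
v 0.745 -3.519 1.051
v 0.517 -4.75 -0.526
v 0.958 -4.096 1.214
v 1.054 -5.091 -0.533
v 1.494 -4.438 1.207
v 1.663 -5.038 -0.708
v 2.104 -4.385 1.032
v 2.061 -4.614 -0.967
v 2.501 -3.961 0.773
v 2.06 -4.018 -1.191
v 2.5 -3.365 0.549
v -0.191 -4.154 2.785
v 0.244 -4.579 3.089
v -0.074 -4.051 4.279
v -0.509 -3.626 3.975
v 0.443 -4.263 3.003
v 0.126 -3.736 4.193
v 0.442 -3.913 2.847
v 0.124 -3.386 4.038
v 0.239 -3.639 2.672
v -0.078 -3.112 3.862
v -0.1 -3.529 2.532
v -0.418 -3.002 3.723
v -0.468 -3.617 2.473
v -0.786 -3.089 3.663
v -0.749 -3.875 2.513
v -1.066 -3.348 3.703
v -0.852 -4.222 2.639
v -1.169 -3.694 3.829
v -0.745 -4.547 2.811
v -1.063 -4.02 4.001
v -0.463 -4.747 2.975
v -0.781 -4.22 4.166
v -0.094 -4.759 3.079
v -0.412 -4.232 4.269
v -3.328 2.132 2
v -2.955 2.525 2.377
v -3.612 1.348 3.1
v -3.336 2.67 2.382
v -3.714 2.61 2.241
v -3.945 2.367 2.008
v -3.939 2.034 1.772
v -3.701 1.739 1.623
v -3.319 1.594 1.618
v -2.941 1.655 1.759
v -2.711 1.897 1.992
v -2.716 2.23 2.229
v 2.526 -1.545 -0.817
v 3.083 -1.041 -1.331
v 3.074 -1.015 0.297
v 2.661 -0.76 -1.257
v 2.196 -0.728 -1.043
v 1.836 -0.955 -0.758
v 1.694 -1.37 -0.491
v 1.817 -1.84 -0.328
v 2.165 -2.217 -0.32
v 2.628 -2.38 -0.47
v 3.058 -2.278 -0.73
v 3.319 -1.944 -1.017
v 3.328 -1.483 -1.242
f 2 1 5
f 2 5 3
f 3 5 6
f 3 6 4
f 5 1 7
f 5 7 6
f 6 7 8
f 6 8 4
f 7 1 9
f 7 9 8
f 8 9 10
f 8 10 4
f 9 1 11
f 9 11 10
f 10 11 12
f 10 12 4
f 11 1 13
f 11 13 12
f 12 13 14
f 12 14 4
f 13 1 15
f 13 15 14
f 14 15 16
f 14 16 4
f 15 1 17
f 15 17 16
f 16 17 18
f 16 18 4
f 17 1 19
f 17 19 18
f 18 19 20
f 18 20 4
f 19 1 21
f 19 21 20
f 20 21 22
f 20 22 4
f 21 1 23
f 21 23 22
f 22 23 24
f 22 24 4
f 23 1 25
f 23 25 24
f 24 25 26
f 24 26 4
f 25 1 27
f 25 27 26
f 26 27 28
f 26 28 4
f 27 1 2
f 27 2 28
f 28 2 3
f 28 3 4
f 30 29 33
f 30 33 31
f 31 33 34
f 31 34 32
f 33 29 35
f 33 35 34
f 34 35 36
f 34 36 32
f 35 29 37
f 35 37 36
f 36 37 38
f 36 38 32
f 37 29 39
f 37 39 38
f 38 39 40
f 38 40 32
f 39 29 41
f 39 41 40
f 40 41 42
f 40 42 32
f 41 29 43
f 41 43 42
f 42 43 44
f 42 44 32
f 43 29 45
f 43 45 44
f 44 45 46
f 44 46 32
f 45 29 47
f 45 47 46
f 46 47 48
f 46 48 32
f 47 29 30
f 47 30 48
f 48 30 31
f 48 31 32
f 50 49 53
f 50 53 51
f 51 53 54
f 51 54 52
f 53 49 55
f 53 55 54
f 54 55 56
f 54 56 52
f 55 49 57
f 55 57 56
f 56 57 58
f 56 58 52
f 57 49 59
f 57 59 58
f 58 59 60
f 58 60 52
f 59 49 61
f 59 61 60
f 60 61 62
f 60 62 52
f 61 49 63
f 61 63 62
f 62 63 64
f 62 64 52
f 63 49 65
f 63 65 64
f 64 65 66
f 64 66 52
f 65 49 67
f 65 67 66
f 66 67 68
f 66 68 52
f 67 49 69
f 67 69 68
f 68 69 70
f 68 70 52
f 69 49 71
f 69 71 70
f 70 71 72
f 70 72 52
f 71 49 50
f 71 50 72
f 72 50 51
f 72 51 52
f 74 73 76
f 74 76 75
f 76 73 77
f 76 77 75
f 77 73 78
f 77 78 75
f 78 73 79
f 78 79 75
f 79 73 80
f 79 80 75
f 80 73 81
f 80 81 75
f 81 73 82
f 81 82 75
f 82 73 83
f 82 83 75
f 83 73 84
f 83 84 75
f 84 73 74
f 84 74 75
f 86 85 88
f 86 88 87
f 88 85 89
f 88 89 87
f 89 85 90
f 89 90 87
f 90 85 91
f 90 91 87
f 91 85 92
f 91 92 87
f 92 85 93
f 92 93 87
f 93 85 94
f 93 94 87
f 94 85 95
f 94 95 87
f 95 85 96
f 95 96 87
f 96 85 97
f 96 97 87
f 97 85 86
f 97 86 87



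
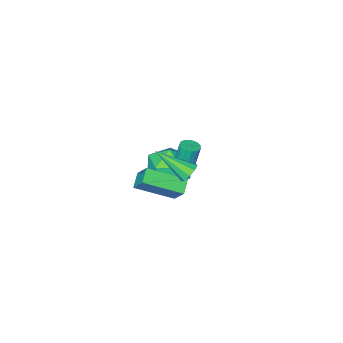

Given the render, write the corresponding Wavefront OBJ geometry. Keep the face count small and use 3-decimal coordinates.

v -2.155 -2.794 -1.601
v -1.703 -2.234 -2.586
v -0.597 -4.006 -1.574
v -0.145 -3.446 -2.559
v -0.186 -2.861 -1.49
v -1.148 -2.112 -1.506
v -1.152 -4.128 -2.654
v -2.114 -3.379 -2.67
v -1.083 -3.059 -3.236
v -0.486 -2.276 -2.517
v -1.814 -3.964 -1.643
v -1.217 -3.181 -0.924
v -0.696 -1.777 -2.145
v -0.645 -0.985 -1.167
v -0.135 -1.306 -2.556
v -0.083 -0.514 -1.578
v 0.803 -2.866 -1.342
v 0.855 -2.074 -0.364
v 1.365 -2.395 -1.753
v 1.416 -1.603 -0.775
v -1.212 -2.097 -1.343
v -0.789 -1.839 -1.275
v -1.084 -1.726 0.15
v -1.508 -1.983 0.083
v -0.989 -1.649 -1.332
v -1.284 -1.536 0.093
v -1.26 -1.601 -1.392
v -1.555 -1.488 0.034
v -1.516 -1.71 -1.436
v -1.811 -1.597 -0.011
v -1.676 -1.942 -1.451
v -1.971 -1.829 -0.025
v -1.688 -2.223 -1.431
v -1.983 -2.11 -0.006
v -1.549 -2.464 -1.383
v -1.845 -2.351 0.042
v -1.304 -2.588 -1.323
v -1.599 -2.475 0.103
v -1.029 -2.556 -1.268
v -1.324 -2.443 0.157
v -0.813 -2.378 -1.238
v -1.108 -2.265 0.188
v -0.723 -2.111 -1.24
v -1.018 -1.998 0.185
v 1.847 2.506 3.162
v 2.14 2.896 3.393
v 2.713 1.254 4.178
v 1.831 2.839 3.587
v 1.529 2.626 3.581
v 1.376 2.357 3.38
v 1.444 2.158 3.076
v 1.7 2.121 2.813
v 2.026 2.265 2.713
v 2.268 2.521 2.823
v 2.313 2.771 3.092
f 1 12 6
f 1 6 2
f 1 2 8
f 1 8 11
f 1 11 12
f 2 6 10
f 6 12 5
f 12 11 3
f 11 8 7
f 8 2 9
f 4 10 5
f 4 5 3
f 4 3 7
f 4 7 9
f 4 9 10
f 5 10 6
f 3 5 12
f 7 3 11
f 9 7 8
f 10 9 2
f 14 16 13
f 17 14 13
f 13 16 15
f 15 17 13
f 14 20 16
f 18 14 17
f 18 20 14
f 16 20 15
f 19 17 15
f 15 20 19
f 19 18 17
f 20 18 19
f 22 21 25
f 22 25 23
f 23 25 26
f 23 26 24
f 25 21 27
f 25 27 26
f 26 27 28
f 26 28 24
f 27 21 29
f 27 29 28
f 28 29 30
f 28 30 24
f 29 21 31
f 29 31 30
f 30 31 32
f 30 32 24
f 31 21 33
f 31 33 32
f 32 33 34
f 32 34 24
f 33 21 35
f 33 35 34
f 34 35 36
f 34 36 24
f 35 21 37
f 35 37 36
f 36 37 38
f 36 38 24
f 37 21 39
f 37 39 38
f 38 39 40
f 38 40 24
f 39 21 41
f 39 41 40
f 40 41 42
f 40 42 24
f 41 21 43
f 41 43 42
f 42 43 44
f 42 44 24
f 43 21 22
f 43 22 44
f 44 22 23
f 44 23 24
f 46 45 48
f 46 48 47
f 48 45 49
f 48 49 47
f 49 45 50
f 49 50 47
f 50 45 51
f 50 51 47
f 51 45 52
f 51 52 47
f 52 45 53
f 52 53 47
f 53 45 54
f 53 54 47
f 54 45 55
f 54 55 47
f 55 45 46
f 55 46 47



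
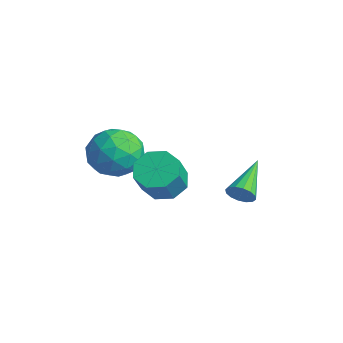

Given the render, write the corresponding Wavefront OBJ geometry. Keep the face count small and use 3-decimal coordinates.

v 4.319 2.686 2.129
v 4.76 2.832 2.493
v 3.241 4.054 2.891
v 4.803 3.004 2.244
v 4.716 3.091 1.965
v 4.522 3.069 1.729
v 4.274 2.945 1.601
v 4.038 2.752 1.614
v 3.877 2.541 1.766
v 3.835 2.369 2.014
v 3.922 2.282 2.294
v 4.115 2.303 2.529
v 4.363 2.427 2.658
v 4.599 2.621 2.644
v 1.681 1.019 1.815
v 2.079 0.388 1.276
v 2.697 -0.29 2.526
v 2.299 0.341 3.065
v 2.488 0.952 1.379
v 3.106 0.274 2.629
v 2.425 1.555 1.738
v 3.043 0.877 2.987
v 1.926 1.844 2.142
v 2.544 1.166 3.391
v 1.283 1.65 2.354
v 1.901 0.972 3.604
v 0.874 1.086 2.251
v 1.492 0.408 3.501
v 0.937 0.483 1.893
v 1.555 -0.195 3.142
v 1.436 0.194 1.489
v 2.054 -0.484 2.738
v -0.037 0.748 3.391
v 0.769 0.469 2.564
v -1.269 -0.509 2.616
v -0.463 -0.788 1.789
v -0.284 -1.1 2.922
v 0.477 -0.323 3.401
v -0.977 0.283 1.779
v -0.216 1.06 2.258
v 0.188 0.181 1.568
v 0.616 -0.673 2.274
v -1.116 0.633 2.906
v -0.688 -0.221 3.612
v 0.474 0.719 3.045
v -0.974 -0.759 2.135
v -0.869 -0.942 2.8
v -0.395 -1.106 2.314
v 0.302 0.253 3.537
v 0.776 0.089 3.051
v 0.157 -0.833 3.261
v -1.276 -0.129 2.129
v -0.802 -0.293 1.643
v -0.105 1.066 2.866
v 0.369 0.902 2.38
v -0.657 0.793 1.919
v 0.606 0.385 1.974
v -0.118 -0.353 1.518
v -0.42 0.276 1.513
v 0.028 0.733 1.794
v 0.858 -0.117 2.389
v 0.134 -0.856 1.933
v 0.239 -1.039 2.599
v 0.686 -0.582 2.881
v 0.516 -0.286 1.803
v -0.634 0.816 3.247
v -1.358 0.077 2.791
v -1.186 0.542 2.299
v -0.739 0.999 2.581
v -0.382 0.313 3.662
v -1.106 -0.425 3.206
v -0.528 -0.773 3.386
v -0.08 -0.316 3.667
v -1.016 0.246 3.377
f 2 1 4
f 2 4 3
f 4 1 5
f 4 5 3
f 5 1 6
f 5 6 3
f 6 1 7
f 6 7 3
f 7 1 8
f 7 8 3
f 8 1 9
f 8 9 3
f 9 1 10
f 9 10 3
f 10 1 11
f 10 11 3
f 11 1 12
f 11 12 3
f 12 1 13
f 12 13 3
f 13 1 14
f 13 14 3
f 14 1 2
f 14 2 3
f 16 15 19
f 16 19 17
f 17 19 20
f 17 20 18
f 19 15 21
f 19 21 20
f 20 21 22
f 20 22 18
f 21 15 23
f 21 23 22
f 22 23 24
f 22 24 18
f 23 15 25
f 23 25 24
f 24 25 26
f 24 26 18
f 25 15 27
f 25 27 26
f 26 27 28
f 26 28 18
f 27 15 29
f 27 29 28
f 28 29 30
f 28 30 18
f 29 15 31
f 29 31 30
f 30 31 32
f 30 32 18
f 31 15 16
f 31 16 32
f 32 16 17
f 32 17 18
f 33 70 49
f 70 44 73
f 49 73 38
f 70 73 49
f 33 49 45
f 49 38 50
f 45 50 34
f 49 50 45
f 33 45 54
f 45 34 55
f 54 55 40
f 45 55 54
f 33 54 66
f 54 40 69
f 66 69 43
f 54 69 66
f 33 66 70
f 66 43 74
f 70 74 44
f 66 74 70
f 34 50 61
f 50 38 64
f 61 64 42
f 50 64 61
f 38 73 51
f 73 44 72
f 51 72 37
f 73 72 51
f 44 74 71
f 74 43 67
f 71 67 35
f 74 67 71
f 43 69 68
f 69 40 56
f 68 56 39
f 69 56 68
f 40 55 60
f 55 34 57
f 60 57 41
f 55 57 60
f 36 62 48
f 62 42 63
f 48 63 37
f 62 63 48
f 36 48 46
f 48 37 47
f 46 47 35
f 48 47 46
f 36 46 53
f 46 35 52
f 53 52 39
f 46 52 53
f 36 53 58
f 53 39 59
f 58 59 41
f 53 59 58
f 36 58 62
f 58 41 65
f 62 65 42
f 58 65 62
f 37 63 51
f 63 42 64
f 51 64 38
f 63 64 51
f 35 47 71
f 47 37 72
f 71 72 44
f 47 72 71
f 39 52 68
f 52 35 67
f 68 67 43
f 52 67 68
f 41 59 60
f 59 39 56
f 60 56 40
f 59 56 60
f 42 65 61
f 65 41 57
f 61 57 34
f 65 57 61



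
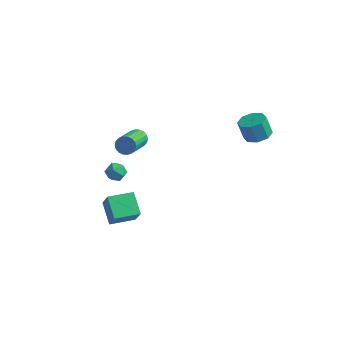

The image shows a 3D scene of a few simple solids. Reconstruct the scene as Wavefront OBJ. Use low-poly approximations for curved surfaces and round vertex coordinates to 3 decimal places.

v -2.768 1.456 -0.565
v -2.294 1.319 -0.924
v -2.058 -0.553 0.107
v -2.532 -0.416 0.465
v -2.177 1.448 -0.715
v -1.941 -0.424 0.315
v -2.177 1.579 -0.478
v -1.941 -0.293 0.553
v -2.294 1.685 -0.257
v -2.058 -0.187 0.773
v -2.505 1.747 -0.098
v -2.269 -0.126 0.933
v -2.768 1.75 -0.031
v -2.532 -0.122 1
v -3.031 1.696 -0.07
v -2.795 -0.177 0.961
v -3.242 1.593 -0.207
v -3.006 -0.279 0.824
v -3.359 1.464 -0.415
v -3.123 -0.408 0.615
v -3.359 1.333 -0.653
v -3.123 -0.539 0.378
v -3.242 1.227 -0.873
v -3.006 -0.645 0.157
v -3.031 1.166 -1.033
v -2.795 -0.707 -0.002
v -2.768 1.162 -1.1
v -2.532 -0.71 -0.069
v -2.505 1.217 -1.061
v -2.269 -0.656 -0.03
v 3.697 3.338 0.802
v 4.419 3.03 1.071
v 4.004 3.053 2.208
v 3.283 3.362 1.938
v 4.416 3.665 1.057
v 4.002 3.688 2.194
v 3.992 4.109 0.893
v 3.578 4.132 2.03
v 3.396 4.101 0.676
v 2.981 4.125 1.812
v 2.976 3.647 0.532
v 2.561 3.67 1.669
v 2.978 3.012 0.546
v 2.564 3.035 1.683
v 3.402 2.568 0.71
v 2.988 2.591 1.847
v 3.999 2.575 0.928
v 3.584 2.599 2.064
v -1.829 -2.365 0.804
v -1.429 -2.756 1.16
v -2.111 -3.204 0.2
v -1.711 -3.595 0.556
v -2.26 -3.346 0.83
v -2.086 -2.827 1.203
v -1.454 -3.133 0.157
v -1.28 -2.614 0.53
v -1.197 -3.23 0.759
v -1.695 -3.362 1.176
v -1.845 -2.598 0.184
v -2.343 -2.73 0.601
v -0.875 -4.931 -1.301
v -1.741 -4.042 -0.571
v -1.411 -4.521 -2.435
v -2.277 -3.632 -1.705
v 0.137 -3.868 -1.395
v -0.729 -2.979 -0.665
v -0.399 -3.458 -2.529
v -1.265 -2.569 -1.799
f 2 1 5
f 2 5 3
f 3 5 6
f 3 6 4
f 5 1 7
f 5 7 6
f 6 7 8
f 6 8 4
f 7 1 9
f 7 9 8
f 8 9 10
f 8 10 4
f 9 1 11
f 9 11 10
f 10 11 12
f 10 12 4
f 11 1 13
f 11 13 12
f 12 13 14
f 12 14 4
f 13 1 15
f 13 15 14
f 14 15 16
f 14 16 4
f 15 1 17
f 15 17 16
f 16 17 18
f 16 18 4
f 17 1 19
f 17 19 18
f 18 19 20
f 18 20 4
f 19 1 21
f 19 21 20
f 20 21 22
f 20 22 4
f 21 1 23
f 21 23 22
f 22 23 24
f 22 24 4
f 23 1 25
f 23 25 24
f 24 25 26
f 24 26 4
f 25 1 27
f 25 27 26
f 26 27 28
f 26 28 4
f 27 1 29
f 27 29 28
f 28 29 30
f 28 30 4
f 29 1 2
f 29 2 30
f 30 2 3
f 30 3 4
f 32 31 35
f 32 35 33
f 33 35 36
f 33 36 34
f 35 31 37
f 35 37 36
f 36 37 38
f 36 38 34
f 37 31 39
f 37 39 38
f 38 39 40
f 38 40 34
f 39 31 41
f 39 41 40
f 40 41 42
f 40 42 34
f 41 31 43
f 41 43 42
f 42 43 44
f 42 44 34
f 43 31 45
f 43 45 44
f 44 45 46
f 44 46 34
f 45 31 47
f 45 47 46
f 46 47 48
f 46 48 34
f 47 31 32
f 47 32 48
f 48 32 33
f 48 33 34
f 49 60 54
f 49 54 50
f 49 50 56
f 49 56 59
f 49 59 60
f 50 54 58
f 54 60 53
f 60 59 51
f 59 56 55
f 56 50 57
f 52 58 53
f 52 53 51
f 52 51 55
f 52 55 57
f 52 57 58
f 53 58 54
f 51 53 60
f 55 51 59
f 57 55 56
f 58 57 50
f 62 64 61
f 65 62 61
f 61 64 63
f 63 65 61
f 62 68 64
f 66 62 65
f 66 68 62
f 64 68 63
f 67 65 63
f 63 68 67
f 67 66 65
f 68 66 67



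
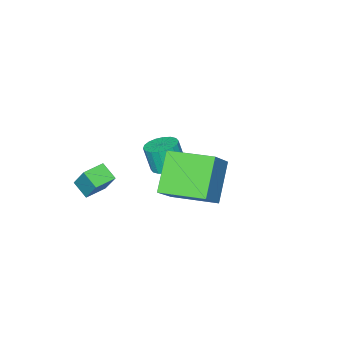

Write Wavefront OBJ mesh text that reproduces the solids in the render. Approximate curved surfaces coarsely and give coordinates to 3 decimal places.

v -1.245 -1.543 -2.921
v -0.488 -1.74 -3.033
v -0.398 -2.113 -1.77
v -1.155 -1.917 -1.659
v -0.467 -1.403 -2.935
v -0.378 -1.776 -1.672
v -0.601 -1.094 -2.834
v -0.512 -1.467 -1.571
v -0.862 -0.873 -2.75
v -0.773 -1.247 -1.487
v -1.199 -0.786 -2.701
v -1.11 -1.16 -1.438
v -1.545 -0.848 -2.695
v -1.455 -1.222 -1.432
v -1.831 -1.049 -2.733
v -1.742 -1.422 -1.471
v -2.002 -1.347 -2.81
v -1.912 -1.72 -1.547
v -2.022 -1.684 -2.908
v -1.933 -2.057 -1.645
v -1.888 -1.993 -3.009
v -1.799 -2.366 -1.746
v -1.627 -2.213 -3.093
v -1.538 -2.587 -1.83
v -1.29 -2.3 -3.142
v -1.201 -2.674 -1.879
v -0.945 -2.238 -3.148
v -0.855 -2.612 -1.885
v -0.658 -2.038 -3.109
v -0.569 -2.411 -1.847
v 2.349 -1.8 -2.488
v 2.298 -2.57 -1.969
v 2.489 -1.044 -1.354
v 2.438 -1.815 -0.835
v 3.382 -1.905 -2.545
v 3.331 -2.676 -2.026
v 3.522 -1.15 -1.411
v 3.471 -1.92 -0.892
v 2.301 1.925 -1.036
v 1.045 1.271 0.474
v 1.501 3.807 -0.886
v 0.245 3.152 0.624
v 3.575 2.368 0.216
v 2.319 1.713 1.726
v 2.775 4.249 0.366
v 1.519 3.595 1.876
f 2 1 5
f 2 5 3
f 3 5 6
f 3 6 4
f 5 1 7
f 5 7 6
f 6 7 8
f 6 8 4
f 7 1 9
f 7 9 8
f 8 9 10
f 8 10 4
f 9 1 11
f 9 11 10
f 10 11 12
f 10 12 4
f 11 1 13
f 11 13 12
f 12 13 14
f 12 14 4
f 13 1 15
f 13 15 14
f 14 15 16
f 14 16 4
f 15 1 17
f 15 17 16
f 16 17 18
f 16 18 4
f 17 1 19
f 17 19 18
f 18 19 20
f 18 20 4
f 19 1 21
f 19 21 20
f 20 21 22
f 20 22 4
f 21 1 23
f 21 23 22
f 22 23 24
f 22 24 4
f 23 1 25
f 23 25 24
f 24 25 26
f 24 26 4
f 25 1 27
f 25 27 26
f 26 27 28
f 26 28 4
f 27 1 29
f 27 29 28
f 28 29 30
f 28 30 4
f 29 1 2
f 29 2 30
f 30 2 3
f 30 3 4
f 32 34 31
f 35 32 31
f 31 34 33
f 33 35 31
f 32 38 34
f 36 32 35
f 36 38 32
f 34 38 33
f 37 35 33
f 33 38 37
f 37 36 35
f 38 36 37
f 40 42 39
f 43 40 39
f 39 42 41
f 41 43 39
f 40 46 42
f 44 40 43
f 44 46 40
f 42 46 41
f 45 43 41
f 41 46 45
f 45 44 43
f 46 44 45



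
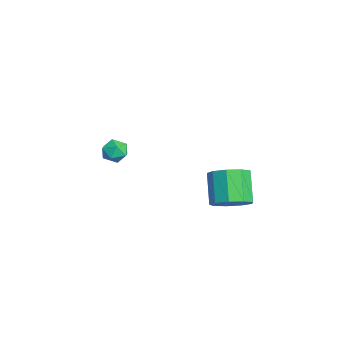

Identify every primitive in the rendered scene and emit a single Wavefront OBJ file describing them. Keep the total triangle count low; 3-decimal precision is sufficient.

v 2.893 0.41 -0.529
v 3.501 0.778 -0.029
v 2.496 0.839 1.15
v 1.887 0.47 0.649
v 3.192 1.198 -0.315
v 2.186 1.259 0.864
v 2.742 1.249 -0.701
v 1.737 1.31 0.477
v 2.363 0.908 -1.007
v 1.357 0.968 0.171
v 2.231 0.333 -1.089
v 1.226 0.394 0.089
v 2.41 -0.206 -0.91
v 1.404 -0.145 0.269
v 2.814 -0.456 -0.552
v 1.808 -0.396 0.626
v 3.255 -0.302 -0.184
v 2.25 -0.241 0.995
v 3.526 0.186 0.023
v 2.521 0.246 1.201
v -2.681 -3.053 -0.149
v -2.243 -3.515 -0.01
v -2.997 -3.605 -0.99
v -2.559 -4.067 -0.851
v -3.075 -3.979 -0.462
v -2.88 -3.638 0.058
v -2.36 -3.482 -1.058
v -2.165 -3.141 -0.538
v -2.045 -3.781 -0.571
v -2.487 -4.088 -0.204
v -2.753 -3.032 -0.796
v -3.195 -3.339 -0.429
f 2 1 5
f 2 5 3
f 3 5 6
f 3 6 4
f 5 1 7
f 5 7 6
f 6 7 8
f 6 8 4
f 7 1 9
f 7 9 8
f 8 9 10
f 8 10 4
f 9 1 11
f 9 11 10
f 10 11 12
f 10 12 4
f 11 1 13
f 11 13 12
f 12 13 14
f 12 14 4
f 13 1 15
f 13 15 14
f 14 15 16
f 14 16 4
f 15 1 17
f 15 17 16
f 16 17 18
f 16 18 4
f 17 1 19
f 17 19 18
f 18 19 20
f 18 20 4
f 19 1 2
f 19 2 20
f 20 2 3
f 20 3 4
f 21 32 26
f 21 26 22
f 21 22 28
f 21 28 31
f 21 31 32
f 22 26 30
f 26 32 25
f 32 31 23
f 31 28 27
f 28 22 29
f 24 30 25
f 24 25 23
f 24 23 27
f 24 27 29
f 24 29 30
f 25 30 26
f 23 25 32
f 27 23 31
f 29 27 28
f 30 29 22



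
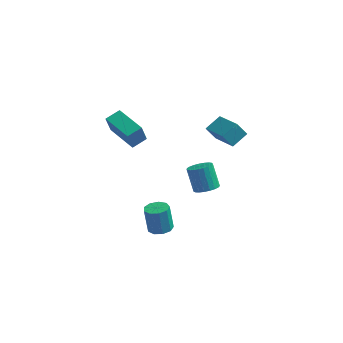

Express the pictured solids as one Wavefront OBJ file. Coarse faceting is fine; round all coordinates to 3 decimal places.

v 0.167 -0.446 -4.218
v 0.867 -0.229 -4.118
v 0.574 0.003 -2.563
v -0.127 -0.214 -2.662
v 0.576 0.17 -4.232
v 0.283 0.402 -2.677
v 0.094 0.28 -4.34
v -0.199 0.512 -2.784
v -0.354 0.051 -4.39
v -0.647 0.283 -2.834
v -0.559 -0.411 -4.36
v -0.852 -0.179 -2.804
v -0.424 -0.889 -4.263
v -0.717 -0.657 -2.707
v -0.013 -1.16 -4.145
v -0.306 -0.928 -2.59
v 0.482 -1.097 -4.061
v 0.189 -0.865 -2.506
v 0.83 -0.729 -4.051
v 0.536 -0.497 -2.495
v 2.282 1.627 -1.971
v 2.98 1.857 -1.779
v 2.417 2.443 -0.436
v 1.718 2.213 -0.629
v 2.869 2.108 -1.935
v 2.306 2.694 -0.592
v 2.656 2.276 -2.098
v 2.093 2.862 -0.755
v 2.379 2.332 -2.239
v 1.816 2.918 -0.896
v 2.085 2.265 -2.333
v 1.521 2.852 -0.99
v 1.824 2.089 -2.365
v 1.261 2.676 -1.022
v 1.643 1.832 -2.329
v 1.08 2.419 -0.986
v 1.573 1.54 -2.231
v 1.009 2.127 -0.888
v 1.624 1.263 -2.088
v 1.061 1.85 -0.745
v 1.79 1.049 -1.925
v 1.227 1.636 -0.582
v 2.04 0.935 -1.77
v 1.477 1.521 -0.427
v 2.333 0.94 -1.65
v 1.769 1.527 -0.307
v 2.616 1.064 -1.585
v 2.053 1.651 -0.242
v 2.842 1.285 -1.588
v 2.278 1.872 -0.245
v 2.97 1.566 -1.656
v 2.407 2.152 -0.313
v 3.564 -0.115 4.383
v 4.146 0.711 4.887
v 2.291 1.204 3.69
v 2.874 2.031 4.194
v 4.106 -0.011 3.586
v 4.689 0.816 4.09
v 2.834 1.309 2.893
v 3.416 2.135 3.397
v -1.445 -0.237 2.416
v -1.631 -0.54 3.583
v -3.083 1.074 2.494
v -3.27 0.771 3.661
v -0.85 0.489 2.699
v -1.037 0.186 3.866
v -2.489 1.8 2.777
v -2.675 1.497 3.944
f 2 1 5
f 2 5 3
f 3 5 6
f 3 6 4
f 5 1 7
f 5 7 6
f 6 7 8
f 6 8 4
f 7 1 9
f 7 9 8
f 8 9 10
f 8 10 4
f 9 1 11
f 9 11 10
f 10 11 12
f 10 12 4
f 11 1 13
f 11 13 12
f 12 13 14
f 12 14 4
f 13 1 15
f 13 15 14
f 14 15 16
f 14 16 4
f 15 1 17
f 15 17 16
f 16 17 18
f 16 18 4
f 17 1 19
f 17 19 18
f 18 19 20
f 18 20 4
f 19 1 2
f 19 2 20
f 20 2 3
f 20 3 4
f 22 21 25
f 22 25 23
f 23 25 26
f 23 26 24
f 25 21 27
f 25 27 26
f 26 27 28
f 26 28 24
f 27 21 29
f 27 29 28
f 28 29 30
f 28 30 24
f 29 21 31
f 29 31 30
f 30 31 32
f 30 32 24
f 31 21 33
f 31 33 32
f 32 33 34
f 32 34 24
f 33 21 35
f 33 35 34
f 34 35 36
f 34 36 24
f 35 21 37
f 35 37 36
f 36 37 38
f 36 38 24
f 37 21 39
f 37 39 38
f 38 39 40
f 38 40 24
f 39 21 41
f 39 41 40
f 40 41 42
f 40 42 24
f 41 21 43
f 41 43 42
f 42 43 44
f 42 44 24
f 43 21 45
f 43 45 44
f 44 45 46
f 44 46 24
f 45 21 47
f 45 47 46
f 46 47 48
f 46 48 24
f 47 21 49
f 47 49 48
f 48 49 50
f 48 50 24
f 49 21 51
f 49 51 50
f 50 51 52
f 50 52 24
f 51 21 22
f 51 22 52
f 52 22 23
f 52 23 24
f 54 56 53
f 57 54 53
f 53 56 55
f 55 57 53
f 54 60 56
f 58 54 57
f 58 60 54
f 56 60 55
f 59 57 55
f 55 60 59
f 59 58 57
f 60 58 59
f 62 64 61
f 65 62 61
f 61 64 63
f 63 65 61
f 62 68 64
f 66 62 65
f 66 68 62
f 64 68 63
f 67 65 63
f 63 68 67
f 67 66 65
f 68 66 67



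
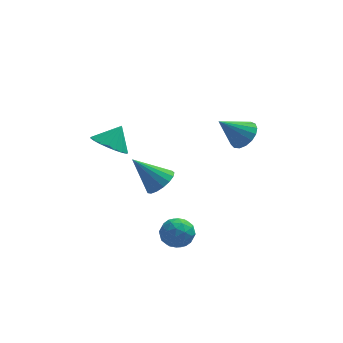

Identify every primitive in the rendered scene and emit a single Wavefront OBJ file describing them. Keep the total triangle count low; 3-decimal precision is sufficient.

v 2.606 2.685 -0.869
v 3.174 2.946 -0.222
v 1.354 2.395 0.349
v 2.977 3.311 -0.338
v 2.694 3.532 -0.576
v 2.391 3.559 -0.881
v 2.137 3.386 -1.183
v 1.991 3.053 -1.413
v 1.985 2.635 -1.519
v 2.122 2.229 -1.475
v 2.369 1.927 -1.293
v 2.671 1.799 -1.013
v 2.958 1.874 -0.7
v 3.164 2.135 -0.426
v 3.242 2.522 -0.254
v -1.474 1.29 -3.289
v -0.905 1.85 -2.873
v -2.846 1.57 -1.791
v -1.134 2.108 -3.13
v -1.441 2.179 -3.424
v -1.755 2.047 -3.687
v -2.005 1.741 -3.859
v -2.134 1.332 -3.9
v -2.111 0.913 -3.801
v -1.942 0.581 -3.585
v -1.667 0.411 -3.301
v -1.347 0.443 -3.014
v -1.056 0.668 -2.79
v -0.861 1.037 -2.681
v -0.807 1.463 -2.71
v -3.879 -1.29 1.304
v -3.094 -1.099 0.731
v -3.281 -0.77 2.296
v -3.318 -0.757 0.686
v -3.639 -0.507 0.748
v -4.002 -0.392 0.907
v -4.343 -0.433 1.133
v -4.604 -0.622 1.39
v -4.739 -0.926 1.631
v -4.726 -1.294 1.816
v -4.566 -1.661 1.912
v -4.288 -1.964 1.903
v -3.938 -2.15 1.791
v -3.579 -2.188 1.594
v -3.271 -2.071 1.347
v -3.068 -1.818 1.093
v -3.006 -1.475 0.875
v -0.678 -2.14 -4.674
v 0.04 -2.32 -4.156
v -1.52 -2.94 -3.784
v -0.802 -3.12 -3.266
v -1.141 -2.282 -3.294
v -0.621 -1.788 -3.844
v -0.859 -3.472 -4.096
v -0.339 -2.978 -4.646
v -0.072 -3.143 -3.798
v -0.246 -2.407 -3.302
v -1.234 -2.853 -4.638
v -1.408 -2.117 -4.142
v -0.245 -2.16 -4.493
v -1.235 -3.1 -3.447
v -1.435 -2.607 -3.463
v -1.012 -2.713 -3.158
v -0.633 -1.847 -4.31
v -0.211 -1.953 -4.005
v -0.906 -1.93 -3.498
v -1.269 -3.307 -3.935
v -0.847 -3.413 -3.63
v -0.468 -2.547 -4.782
v -0.045 -2.653 -4.477
v -0.574 -3.33 -4.442
v 0.112 -2.75 -3.978
v -0.384 -3.219 -3.455
v -0.417 -3.427 -3.943
v -0.111 -3.136 -4.267
v 0.009 -2.317 -3.687
v -0.486 -2.787 -3.164
v -0.685 -2.295 -3.18
v -0.379 -2.004 -3.503
v -0.057 -2.801 -3.477
v -0.994 -2.473 -4.776
v -1.489 -2.943 -4.253
v -1.101 -3.256 -4.437
v -0.795 -2.965 -4.76
v -1.096 -2.041 -4.485
v -1.592 -2.51 -3.962
v -1.369 -2.124 -3.673
v -1.063 -1.833 -3.997
v -1.423 -2.459 -4.463
f 2 1 4
f 2 4 3
f 4 1 5
f 4 5 3
f 5 1 6
f 5 6 3
f 6 1 7
f 6 7 3
f 7 1 8
f 7 8 3
f 8 1 9
f 8 9 3
f 9 1 10
f 9 10 3
f 10 1 11
f 10 11 3
f 11 1 12
f 11 12 3
f 12 1 13
f 12 13 3
f 13 1 14
f 13 14 3
f 14 1 15
f 14 15 3
f 15 1 2
f 15 2 3
f 17 16 19
f 17 19 18
f 19 16 20
f 19 20 18
f 20 16 21
f 20 21 18
f 21 16 22
f 21 22 18
f 22 16 23
f 22 23 18
f 23 16 24
f 23 24 18
f 24 16 25
f 24 25 18
f 25 16 26
f 25 26 18
f 26 16 27
f 26 27 18
f 27 16 28
f 27 28 18
f 28 16 29
f 28 29 18
f 29 16 30
f 29 30 18
f 30 16 17
f 30 17 18
f 32 31 34
f 32 34 33
f 34 31 35
f 34 35 33
f 35 31 36
f 35 36 33
f 36 31 37
f 36 37 33
f 37 31 38
f 37 38 33
f 38 31 39
f 38 39 33
f 39 31 40
f 39 40 33
f 40 31 41
f 40 41 33
f 41 31 42
f 41 42 33
f 42 31 43
f 42 43 33
f 43 31 44
f 43 44 33
f 44 31 45
f 44 45 33
f 45 31 46
f 45 46 33
f 46 31 47
f 46 47 33
f 47 31 32
f 47 32 33
f 48 85 64
f 85 59 88
f 64 88 53
f 85 88 64
f 48 64 60
f 64 53 65
f 60 65 49
f 64 65 60
f 48 60 69
f 60 49 70
f 69 70 55
f 60 70 69
f 48 69 81
f 69 55 84
f 81 84 58
f 69 84 81
f 48 81 85
f 81 58 89
f 85 89 59
f 81 89 85
f 49 65 76
f 65 53 79
f 76 79 57
f 65 79 76
f 53 88 66
f 88 59 87
f 66 87 52
f 88 87 66
f 59 89 86
f 89 58 82
f 86 82 50
f 89 82 86
f 58 84 83
f 84 55 71
f 83 71 54
f 84 71 83
f 55 70 75
f 70 49 72
f 75 72 56
f 70 72 75
f 51 77 63
f 77 57 78
f 63 78 52
f 77 78 63
f 51 63 61
f 63 52 62
f 61 62 50
f 63 62 61
f 51 61 68
f 61 50 67
f 68 67 54
f 61 67 68
f 51 68 73
f 68 54 74
f 73 74 56
f 68 74 73
f 51 73 77
f 73 56 80
f 77 80 57
f 73 80 77
f 52 78 66
f 78 57 79
f 66 79 53
f 78 79 66
f 50 62 86
f 62 52 87
f 86 87 59
f 62 87 86
f 54 67 83
f 67 50 82
f 83 82 58
f 67 82 83
f 56 74 75
f 74 54 71
f 75 71 55
f 74 71 75
f 57 80 76
f 80 56 72
f 76 72 49
f 80 72 76

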